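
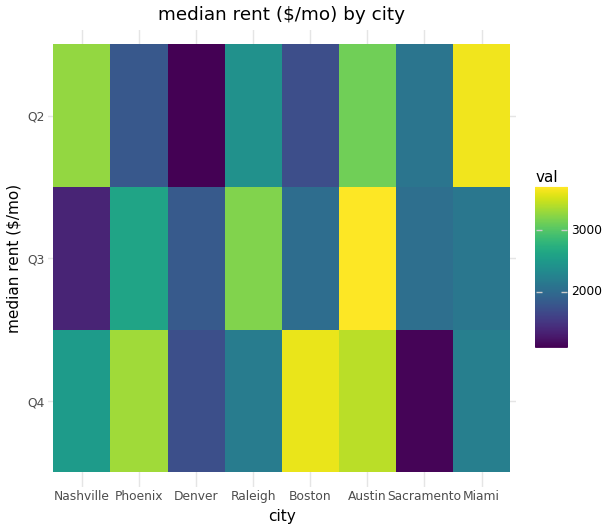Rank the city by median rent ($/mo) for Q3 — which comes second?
Raleigh

Top 3 for Q3: Austin ≈ 3500, Raleigh ≈ 3000, Phoenix ≈ 2500.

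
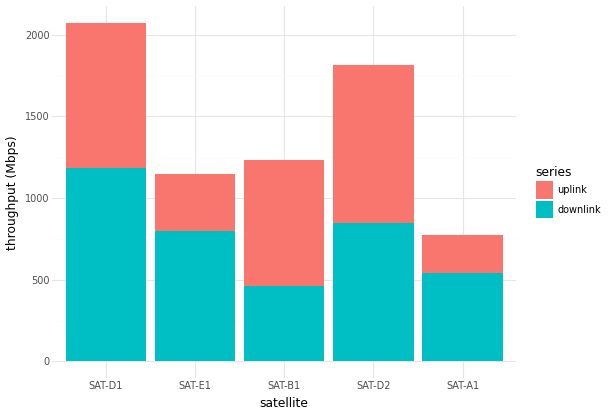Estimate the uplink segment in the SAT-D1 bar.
uplink top ≈ 2000, bottom ≈ 1200; segment ≈ 800.

≈ 800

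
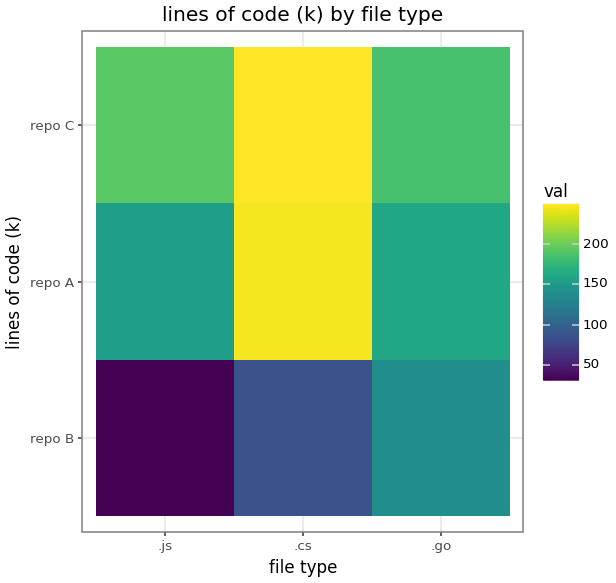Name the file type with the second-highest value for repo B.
Top 3 for repo B: .go ≈ 140, .cs ≈ 80, .js ≈ 40.

.cs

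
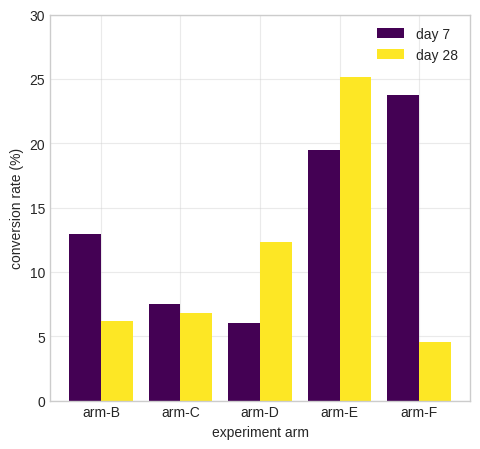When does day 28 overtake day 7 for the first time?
arm-D

arm-C: day 28 ≈ 5 vs day 7 ≈ 5 (not yet); arm-D: day 28 ≈ 10 vs day 7 ≈ 5 (first crossover).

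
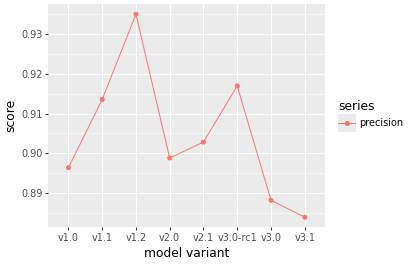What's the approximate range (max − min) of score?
Max v1.2 ≈ 0.93, min v3.1 ≈ 0.88; range ≈ 0.05.

≈ 0.05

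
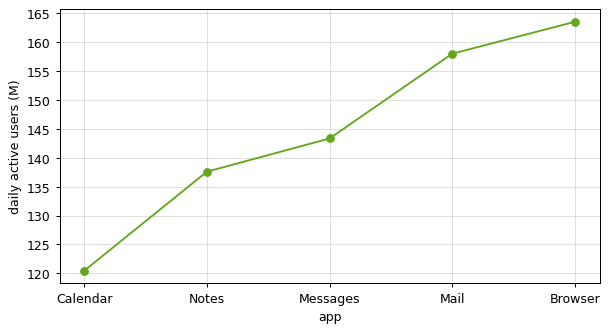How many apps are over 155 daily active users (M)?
Above 155: Mail, Browser.

2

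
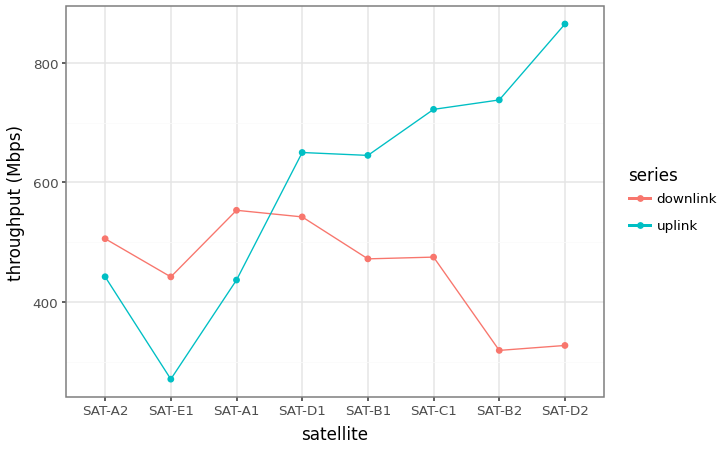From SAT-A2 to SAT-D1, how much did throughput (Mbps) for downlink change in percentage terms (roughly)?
≈ +10%

SAT-A2 ≈ 500, SAT-D1 ≈ 550; (550 − 500) / 500 ≈ +10%.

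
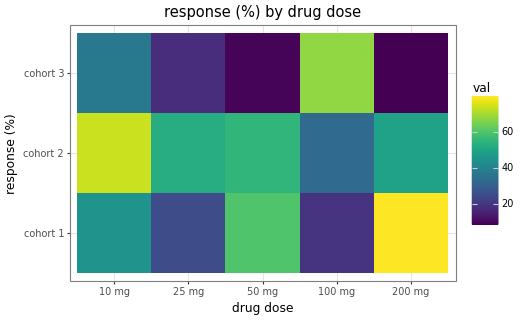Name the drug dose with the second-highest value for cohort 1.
Top 3 for cohort 1: 200 mg ≈ 80, 50 mg ≈ 60, 10 mg ≈ 50.

50 mg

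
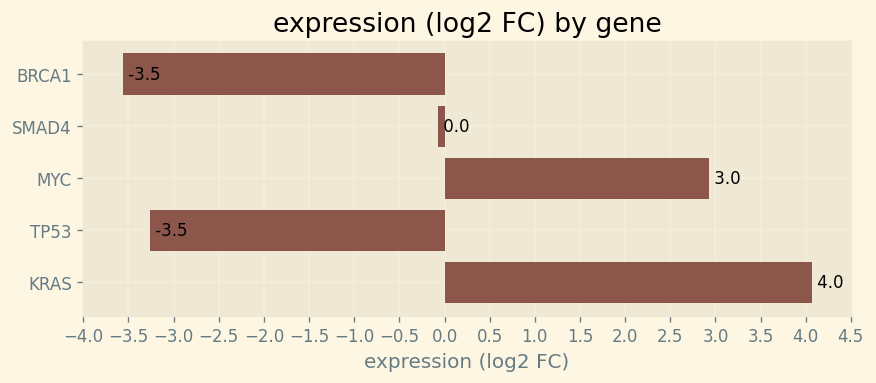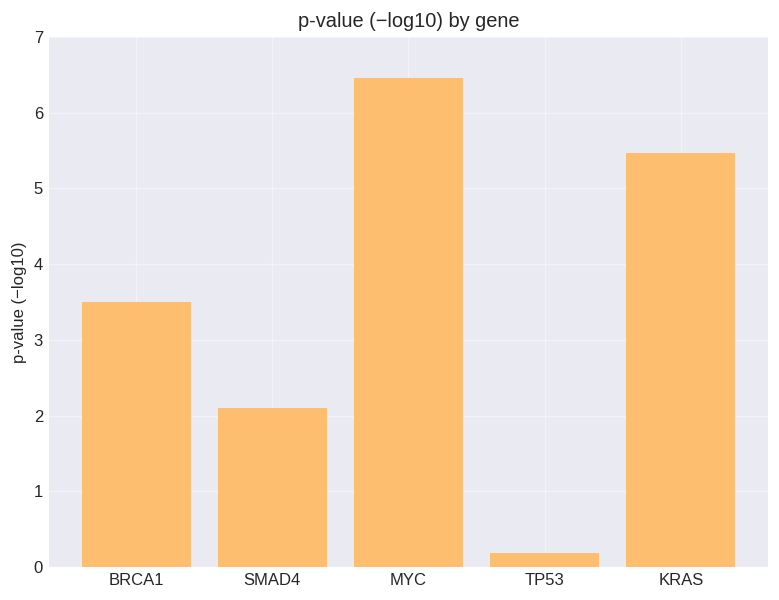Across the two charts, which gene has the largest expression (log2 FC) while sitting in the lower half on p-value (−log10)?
Chart 2 median p-value (−log10) ≈ 4; below-median genes: SMAD4, TP53. Among those, SMAD4 has the highest expression (log2 FC) (≈ 0).

SMAD4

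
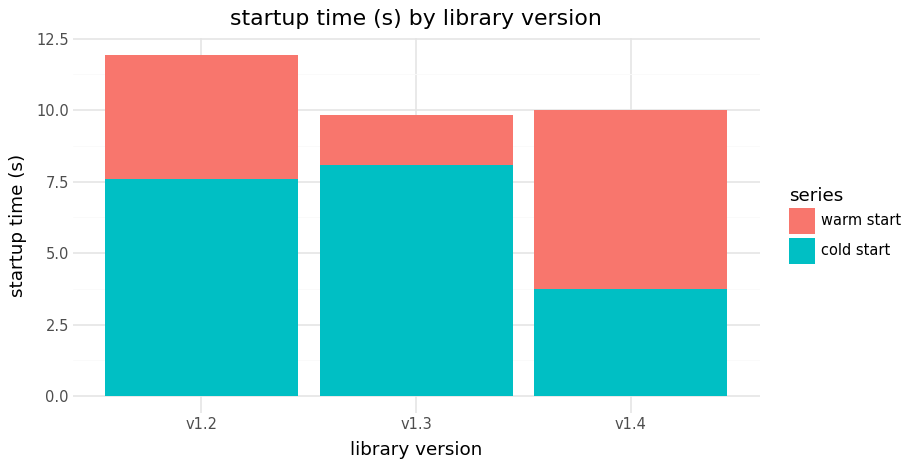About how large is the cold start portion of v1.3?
≈ 8

cold start top ≈ 8, bottom ≈ 0; segment ≈ 8.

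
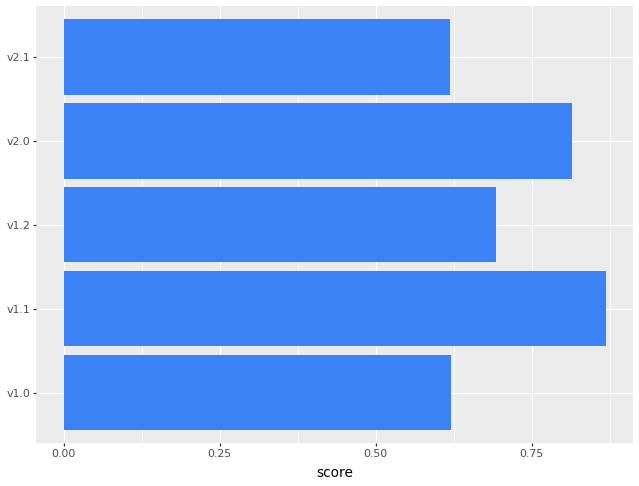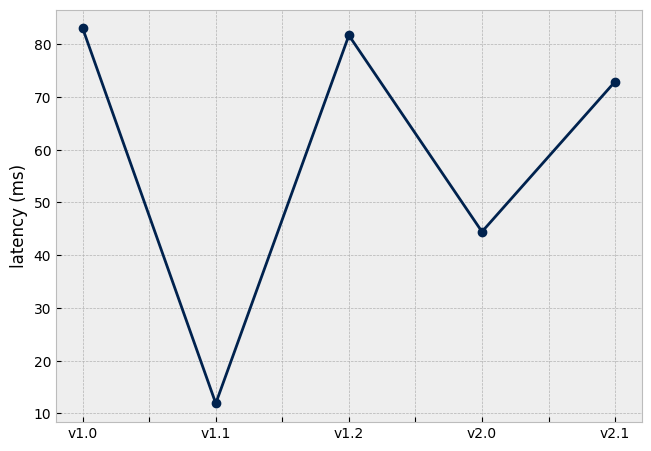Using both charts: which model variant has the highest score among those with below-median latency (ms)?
v1.1

Chart 2 median latency (ms) ≈ 70; below-median model variants: v1.1, v2.0. Among those, v1.1 has the highest score (≈ 0.9).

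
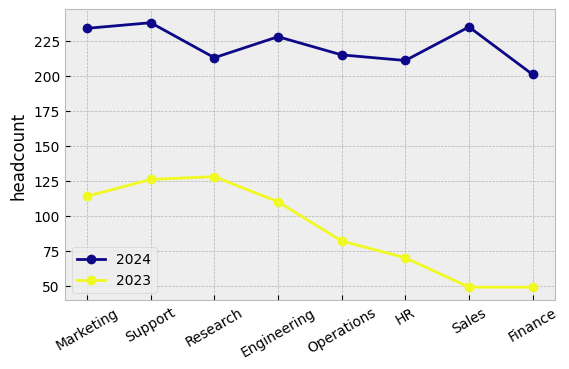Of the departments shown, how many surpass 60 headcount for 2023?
6

Above 60: Marketing, Support, Research, Engineering, Operations, HR.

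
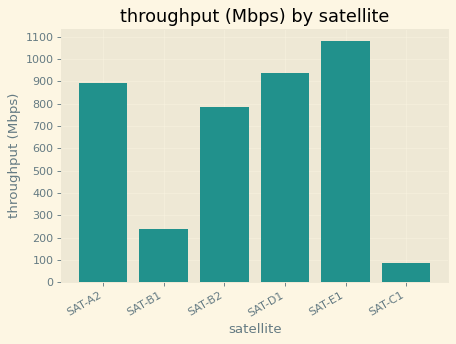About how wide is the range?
Max SAT-E1 ≈ 1100, min SAT-C1 ≈ 100; range ≈ 1000.

≈ 1000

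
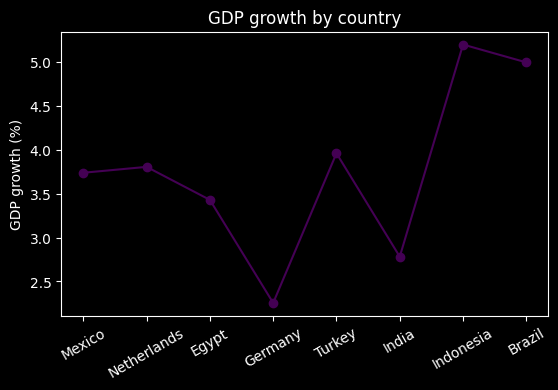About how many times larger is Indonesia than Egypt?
≈ 1.43×

Indonesia ≈ 5.0, Egypt ≈ 3.5; 5.0/3.5 ≈ 1.43.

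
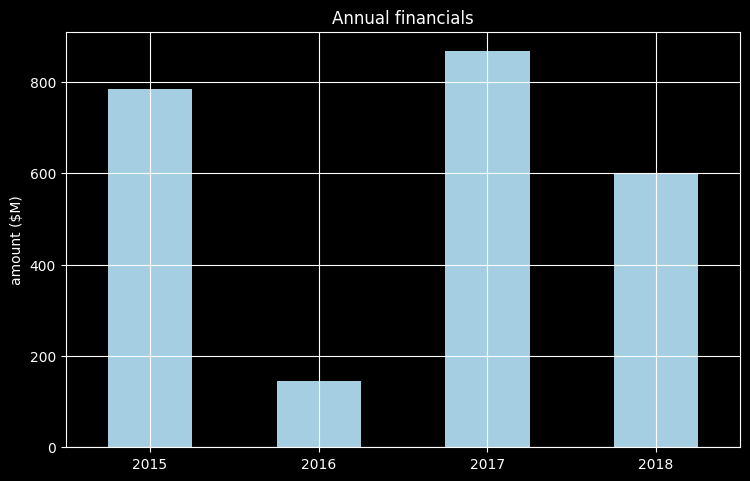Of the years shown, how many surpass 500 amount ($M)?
3

Above 500: 2015, 2017, 2018.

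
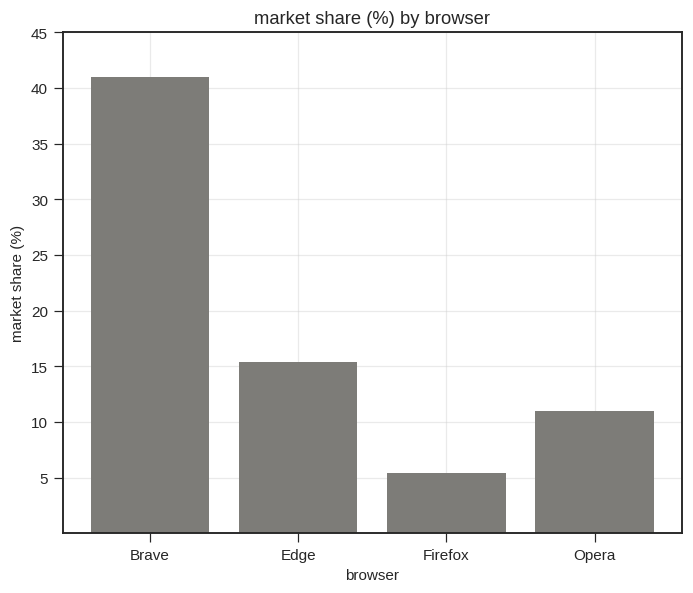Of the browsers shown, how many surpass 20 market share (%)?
1

Above 20: Brave.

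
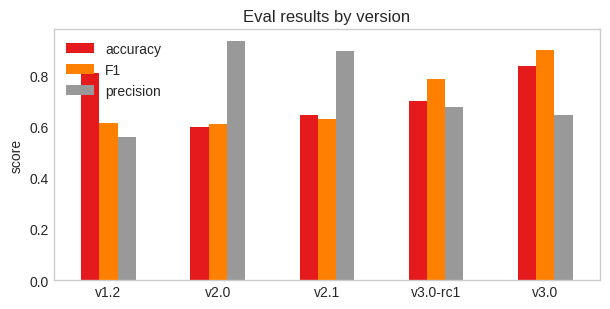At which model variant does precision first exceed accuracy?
v1.2: precision ≈ 0.6 vs accuracy ≈ 0.8 (not yet); v2.0: precision ≈ 0.9 vs accuracy ≈ 0.6 (first crossover).

v2.0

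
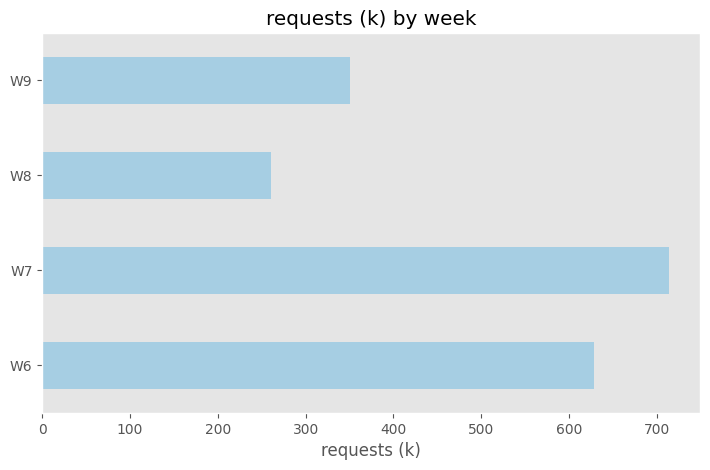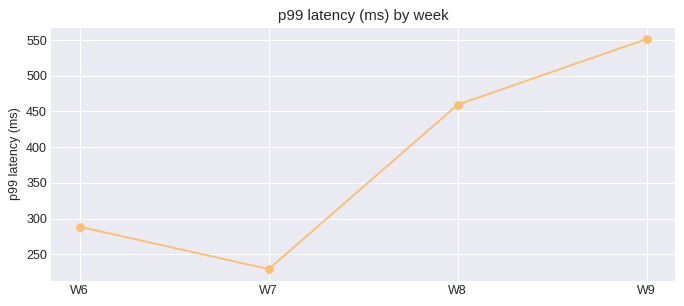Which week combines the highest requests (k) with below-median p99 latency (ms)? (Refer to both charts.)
W7

Chart 2 median p99 latency (ms) ≈ 400; below-median weeks: W6, W7. Among those, W7 has the highest requests (k) (≈ 700).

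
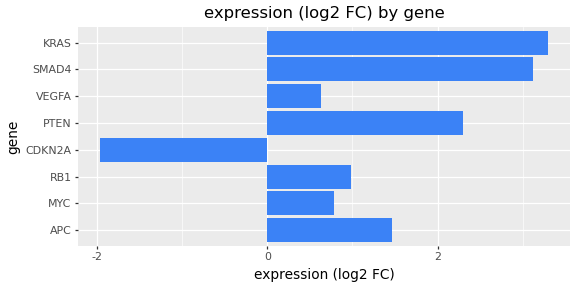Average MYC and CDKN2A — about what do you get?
(1.0 + -2.0) / 2 ≈ -0.5.

≈ -0.5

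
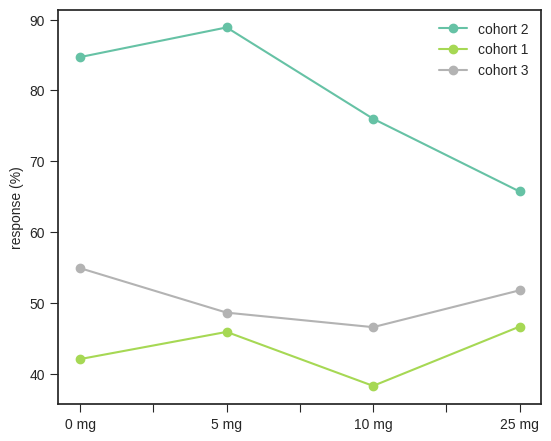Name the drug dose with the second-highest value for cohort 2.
0 mg

Top 3 for cohort 2: 5 mg ≈ 90, 0 mg ≈ 85, 10 mg ≈ 75.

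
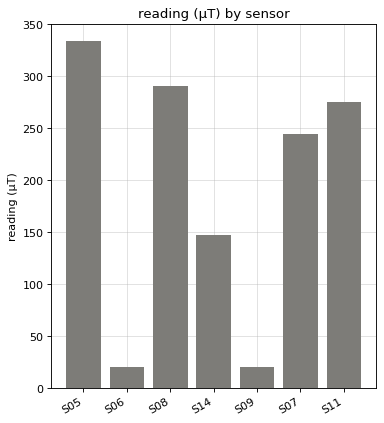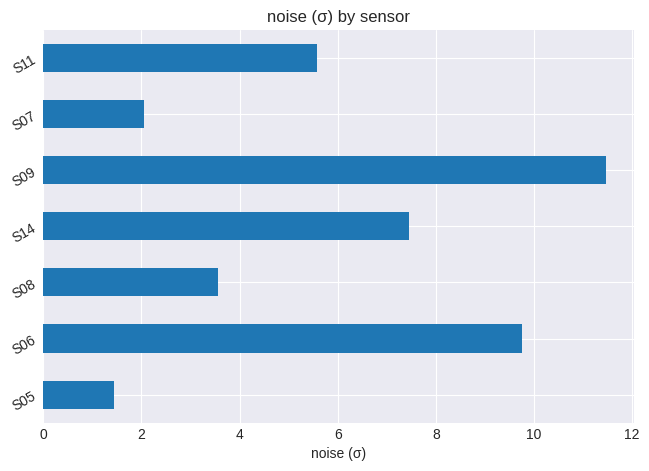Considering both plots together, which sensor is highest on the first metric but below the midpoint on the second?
Chart 2 median noise (σ) ≈ 6; below-median sensors: S05, S08, S07. Among those, S05 has the highest reading (µT) (≈ 350).

S05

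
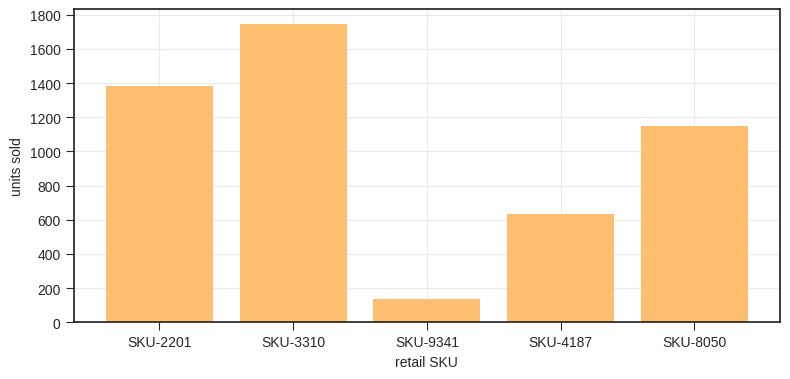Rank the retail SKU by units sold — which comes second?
SKU-2201

Top 3: SKU-3310 ≈ 1800, SKU-2201 ≈ 1400, SKU-8050 ≈ 1200.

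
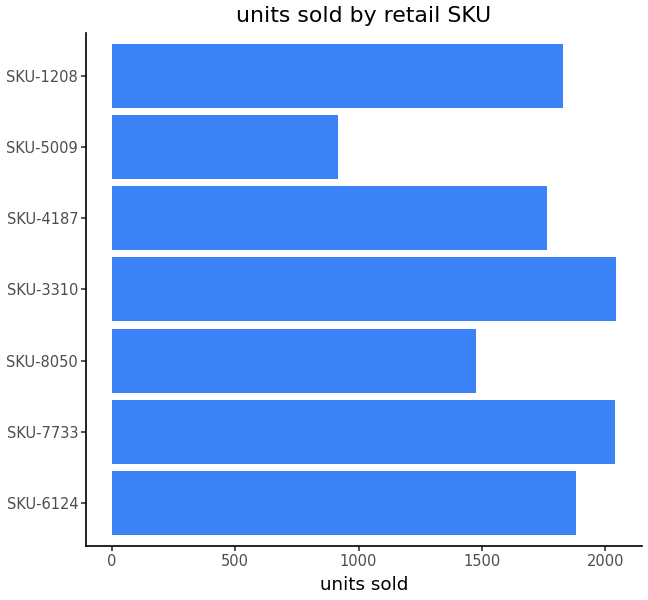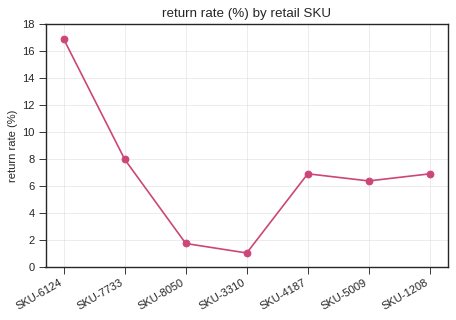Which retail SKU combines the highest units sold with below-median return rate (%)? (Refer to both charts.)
Chart 2 median return rate (%) ≈ 6; below-median retail SKUs: SKU-8050, SKU-3310, SKU-5009. Among those, SKU-3310 has the highest units sold (≈ 2000).

SKU-3310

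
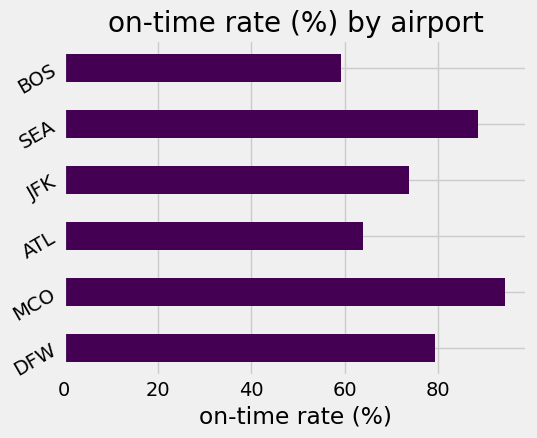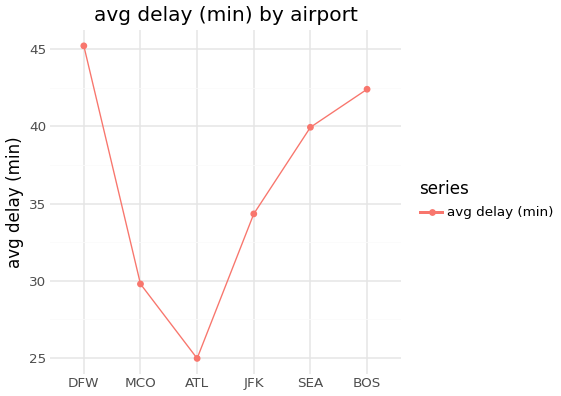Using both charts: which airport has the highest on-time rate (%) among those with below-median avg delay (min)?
Chart 2 median avg delay (min) ≈ 35; below-median airports: MCO, ATL, JFK. Among those, MCO has the highest on-time rate (%) (≈ 90).

MCO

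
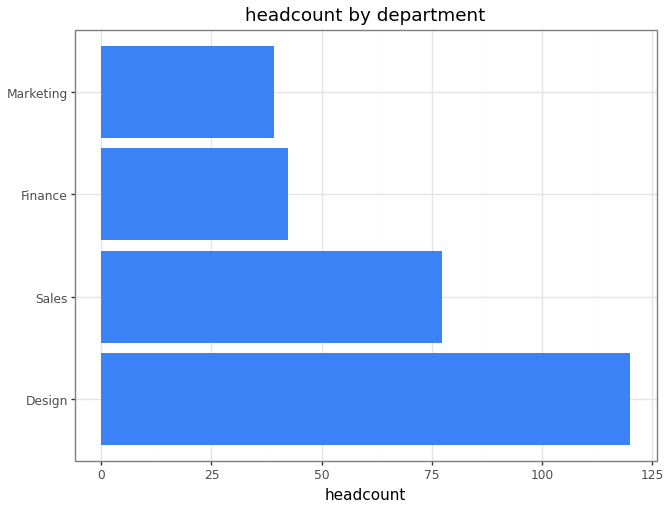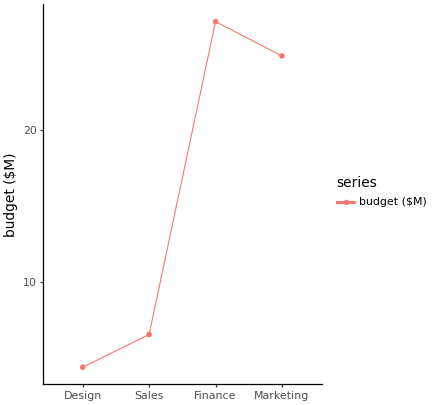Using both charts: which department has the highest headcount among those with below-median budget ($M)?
Design

Chart 2 median budget ($M) ≈ 15; below-median departments: Design, Sales. Among those, Design has the highest headcount (≈ 120).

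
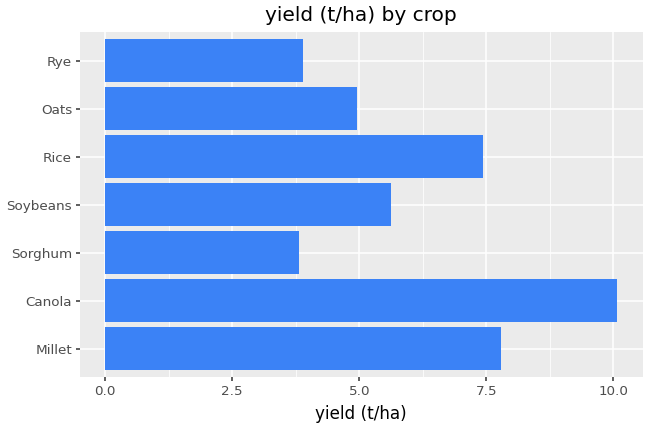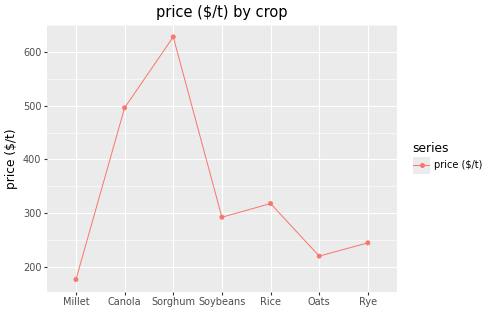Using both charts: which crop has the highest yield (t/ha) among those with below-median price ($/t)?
Chart 2 median price ($/t) ≈ 300; below-median crops: Millet, Oats, Rye. Among those, Millet has the highest yield (t/ha) (≈ 8).

Millet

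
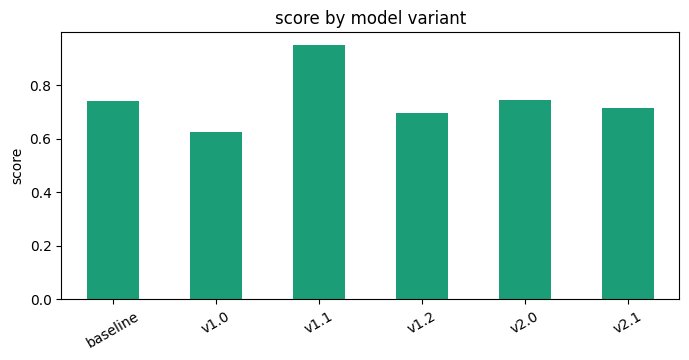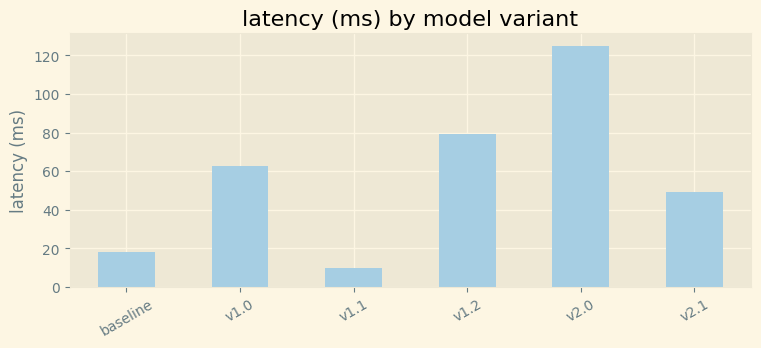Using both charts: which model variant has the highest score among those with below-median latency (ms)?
v1.1

Chart 2 median latency (ms) ≈ 60; below-median model variants: baseline, v1.1, v2.1. Among those, v1.1 has the highest score (≈ 1).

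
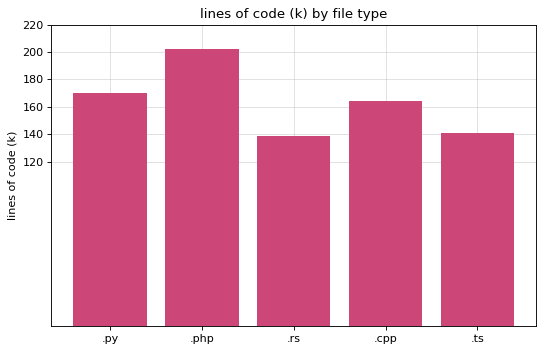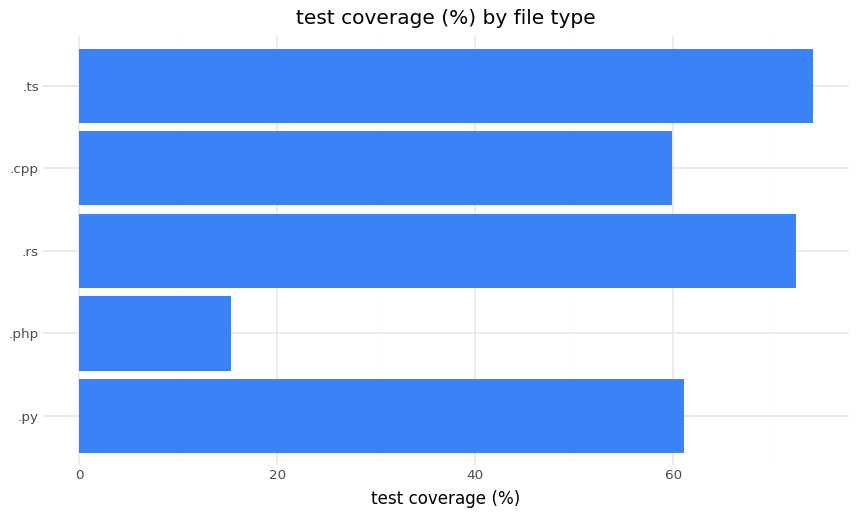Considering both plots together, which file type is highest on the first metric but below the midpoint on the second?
Chart 2 median test coverage (%) ≈ 60; below-median file types: .php, .cpp. Among those, .php has the highest lines of code (k) (≈ 200).

.php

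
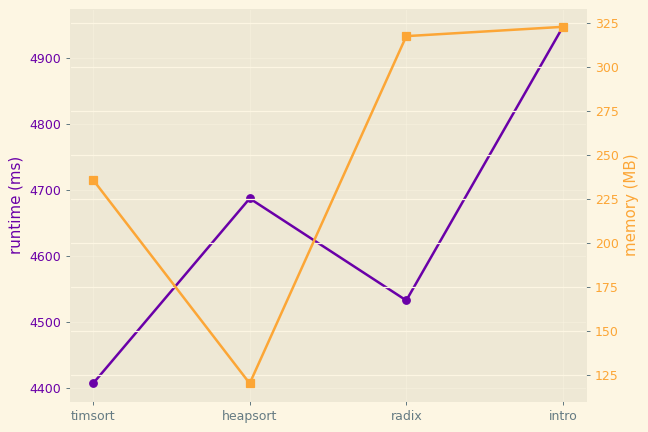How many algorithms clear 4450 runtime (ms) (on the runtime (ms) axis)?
3

Above 4450: heapsort, radix, intro.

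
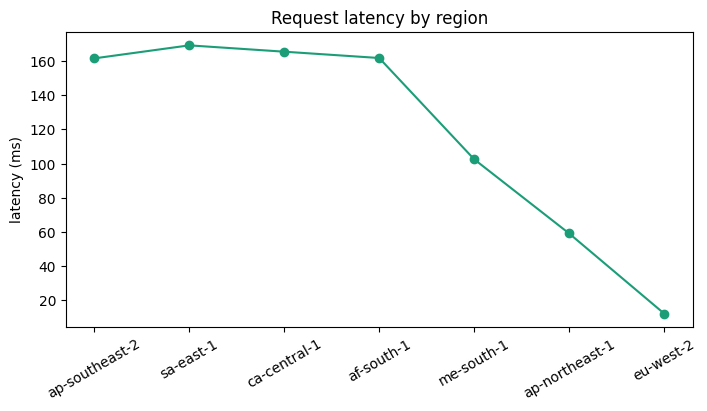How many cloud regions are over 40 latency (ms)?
Above 40: ap-southeast-2, sa-east-1, ca-central-1, af-south-1, me-south-1, ap-northeast-1.

6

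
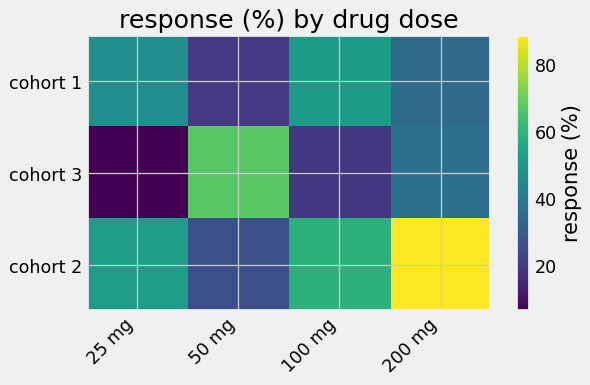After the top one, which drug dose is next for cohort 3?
200 mg

Top 3 for cohort 3: 50 mg ≈ 70, 200 mg ≈ 40, 100 mg ≈ 20.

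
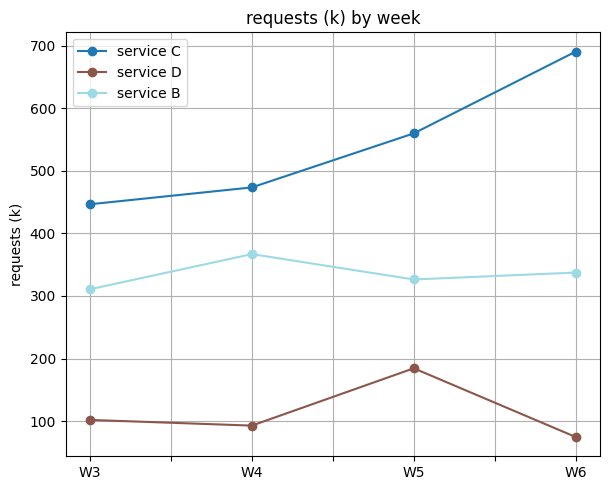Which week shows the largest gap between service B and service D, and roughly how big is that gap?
W4, ≈ 300 k

W4: service B ≈ 400, service D ≈ 100 → gap ≈ 300. Next-largest (W6) is only ≈ 200.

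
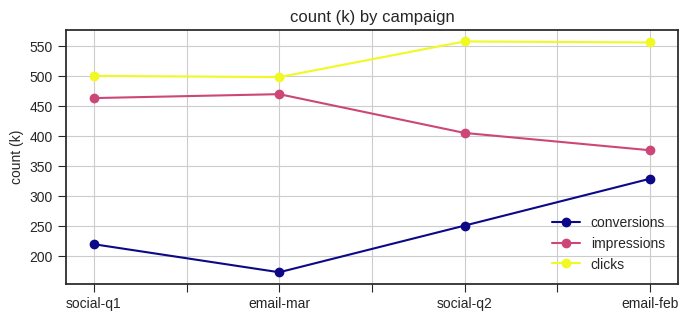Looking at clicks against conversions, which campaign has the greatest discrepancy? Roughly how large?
email-mar, ≈ 350 k

email-mar: clicks ≈ 500, conversions ≈ 150 → gap ≈ 350. Next-largest (social-q2) is only ≈ 300.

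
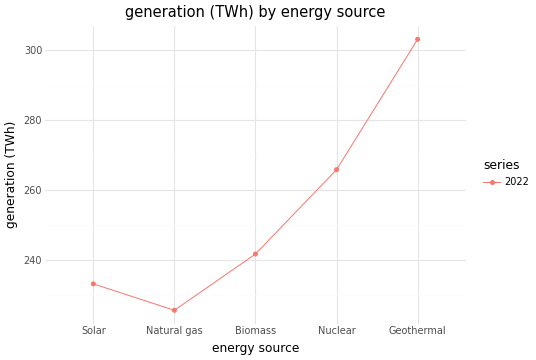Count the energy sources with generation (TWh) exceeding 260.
2

Above 260: Nuclear, Geothermal.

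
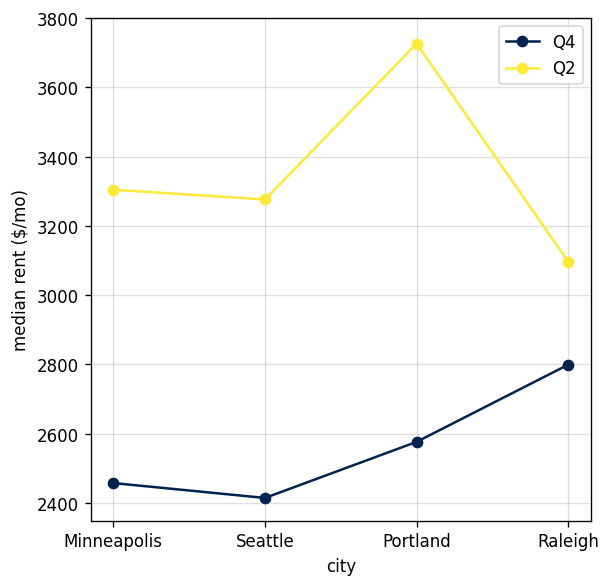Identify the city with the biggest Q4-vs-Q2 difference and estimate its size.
Portland: Q4 ≈ 2600, Q2 ≈ 3800 → gap ≈ 1200. Next-largest (Seattle) is only ≈ 800.

Portland, ≈ 1200 $/mo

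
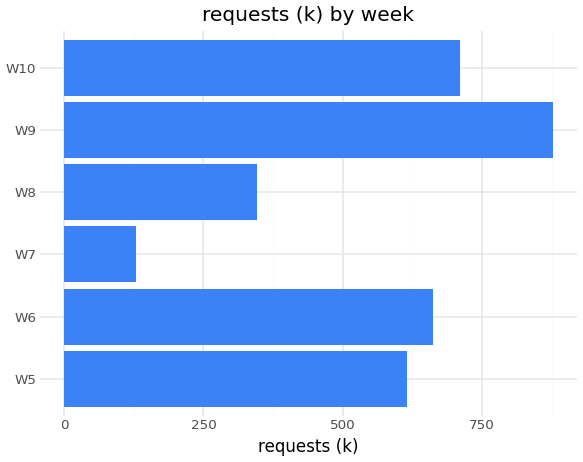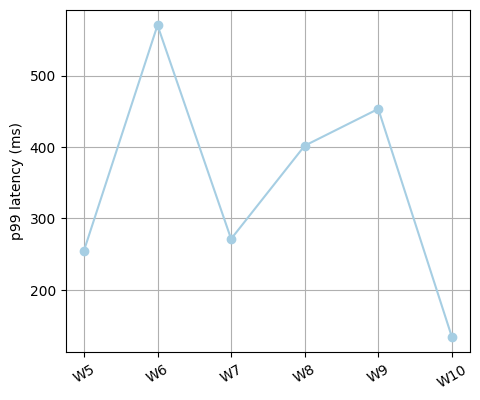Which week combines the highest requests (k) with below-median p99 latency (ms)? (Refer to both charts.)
W10

Chart 2 median p99 latency (ms) ≈ 300; below-median weeks: W5, W7, W10. Among those, W10 has the highest requests (k) (≈ 700).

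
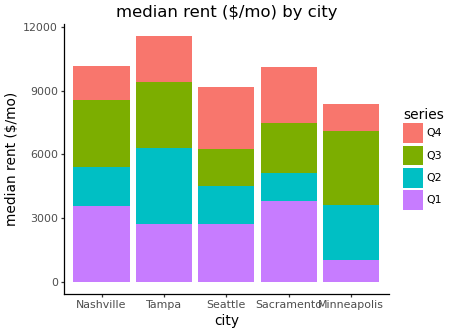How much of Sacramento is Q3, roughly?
≈ 2000

Q3 top ≈ 7000, bottom ≈ 5000; segment ≈ 2000.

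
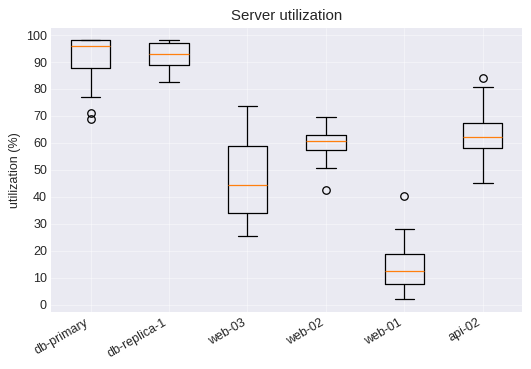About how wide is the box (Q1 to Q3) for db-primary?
≈ 10

Q3 ≈ 100, Q1 ≈ 90; IQR ≈ 10.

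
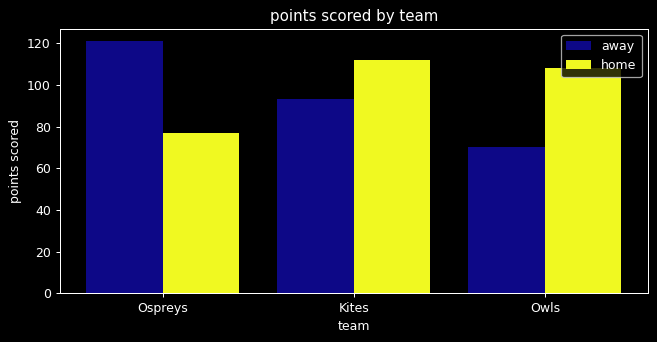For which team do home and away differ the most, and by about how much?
Ospreys, ≈ 40

Ospreys: home ≈ 80, away ≈ 120 → gap ≈ 40. Next-largest (Owls) is only ≈ 20.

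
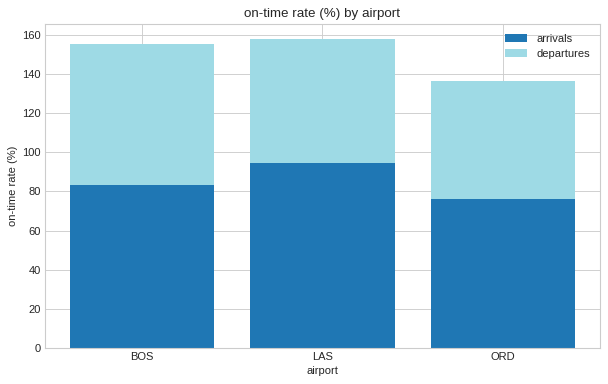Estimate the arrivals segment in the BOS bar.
arrivals top ≈ 80, bottom ≈ 0; segment ≈ 80.

≈ 80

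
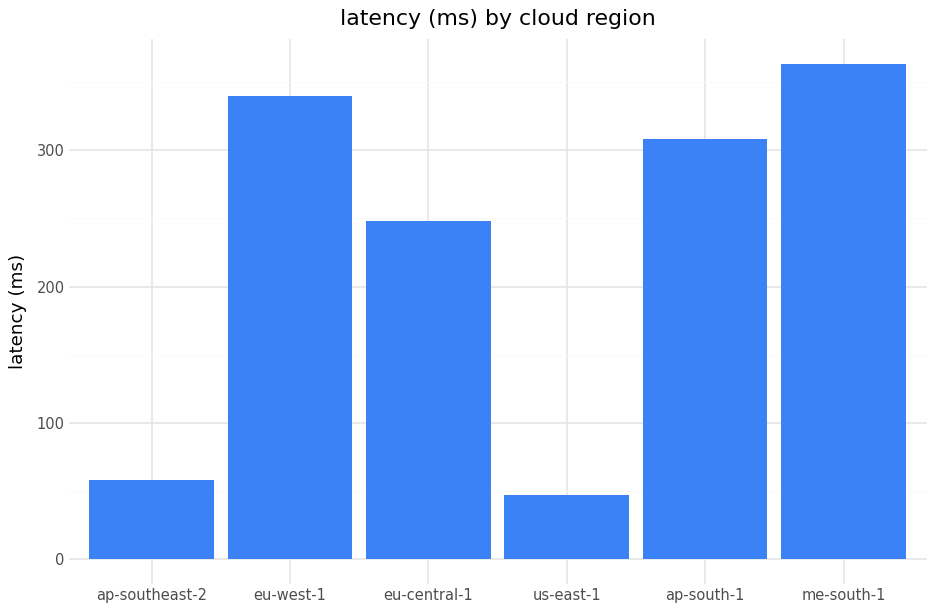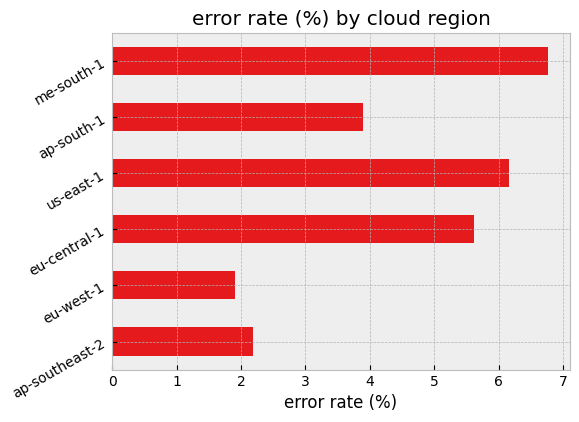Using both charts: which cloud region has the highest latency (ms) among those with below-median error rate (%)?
eu-west-1

Chart 2 median error rate (%) ≈ 5; below-median cloud regions: ap-southeast-2, eu-west-1, ap-south-1. Among those, eu-west-1 has the highest latency (ms) (≈ 350).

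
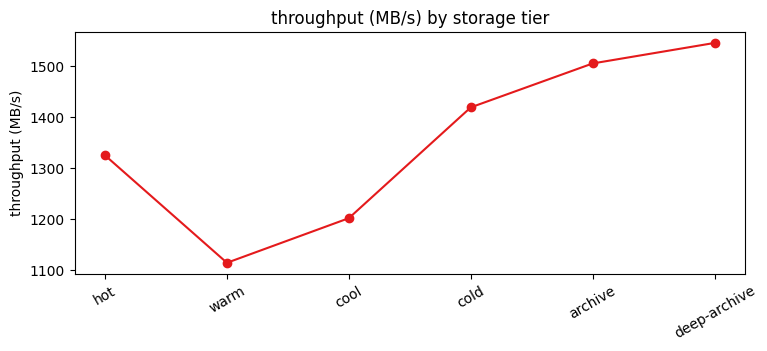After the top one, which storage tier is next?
Top 3: deep-archive ≈ 1550, archive ≈ 1500, cold ≈ 1400.

archive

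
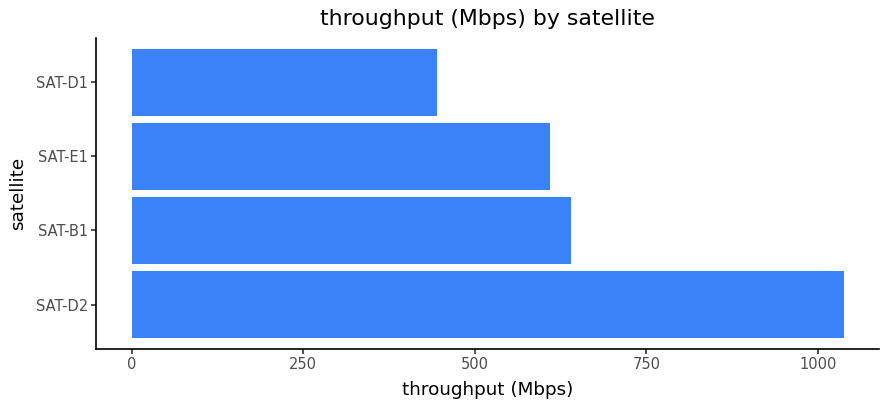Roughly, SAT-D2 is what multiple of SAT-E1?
SAT-D2 ≈ 1000, SAT-E1 ≈ 600; 1000/600 ≈ 1.67.

≈ 1.67×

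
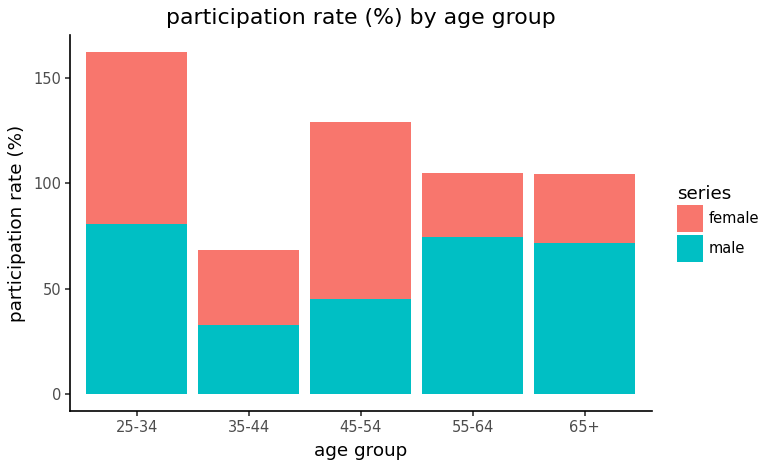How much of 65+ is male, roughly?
male top ≈ 80, bottom ≈ 0; segment ≈ 80.

≈ 80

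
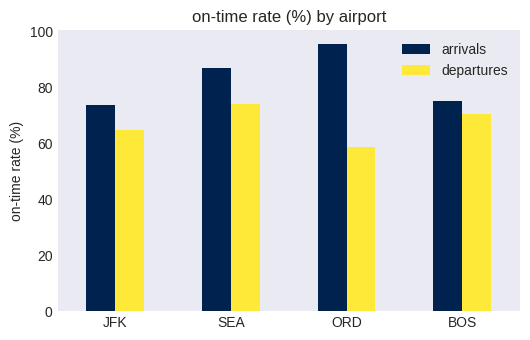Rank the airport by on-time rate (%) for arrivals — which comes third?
Top 4 for arrivals: ORD ≈ 100, SEA ≈ 90, BOS ≈ 80, JFK ≈ 70.

BOS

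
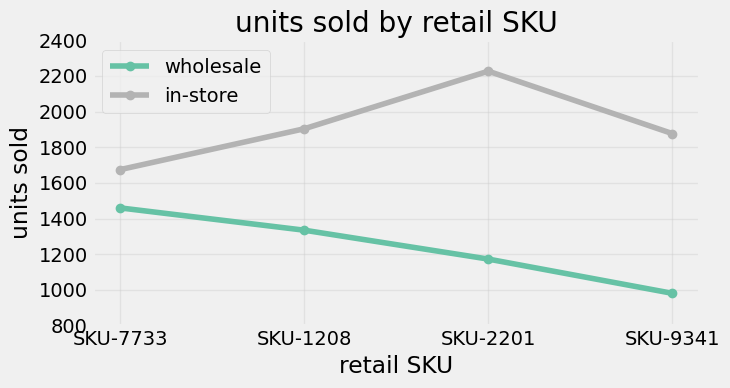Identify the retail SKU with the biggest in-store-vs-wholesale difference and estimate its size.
SKU-2201: in-store ≈ 2200, wholesale ≈ 1200 → gap ≈ 1000. Next-largest (SKU-9341) is only ≈ 800.

SKU-2201, ≈ 1000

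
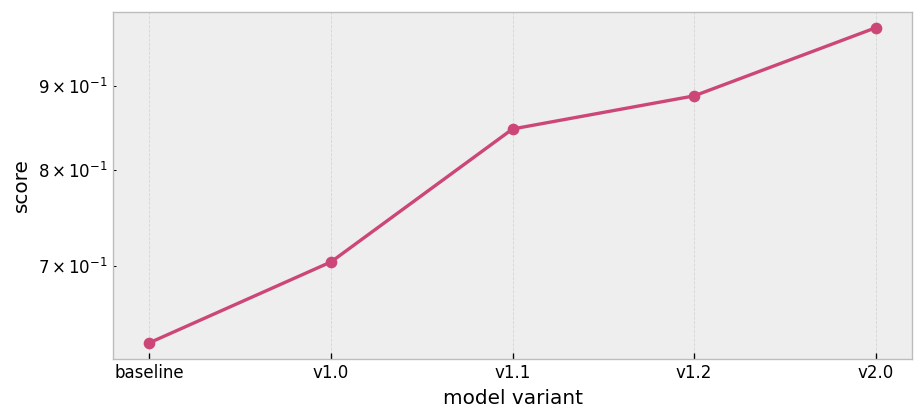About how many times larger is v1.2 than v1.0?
≈ 1.29×

v1.2 ≈ 0.90, v1.0 ≈ 0.70; 0.90/0.70 ≈ 1.29.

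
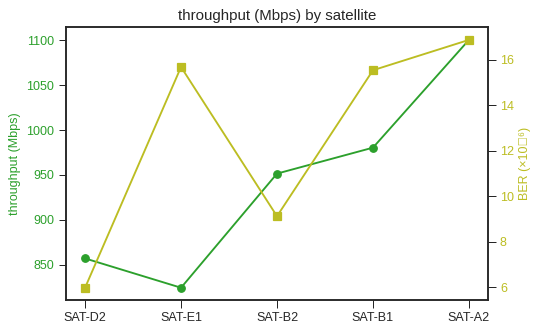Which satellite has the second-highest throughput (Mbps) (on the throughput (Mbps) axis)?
SAT-B1

Top 3 (on the throughput (Mbps) axis): SAT-A2 ≈ 1100, SAT-B1 ≈ 975, SAT-B2 ≈ 950.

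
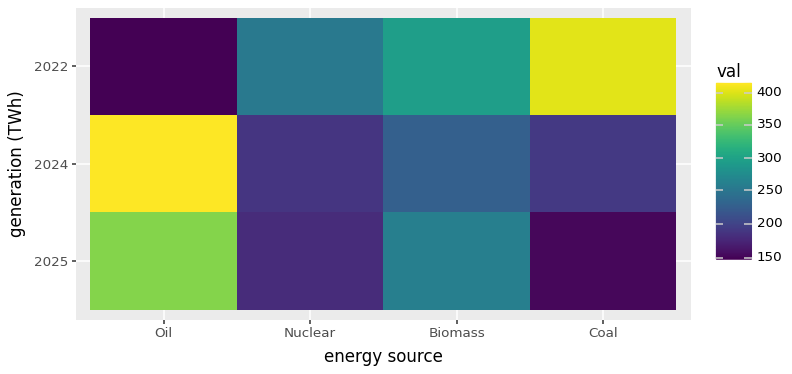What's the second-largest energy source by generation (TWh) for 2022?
Biomass

Top 3 for 2022: Coal ≈ 400, Biomass ≈ 300, Nuclear ≈ 250.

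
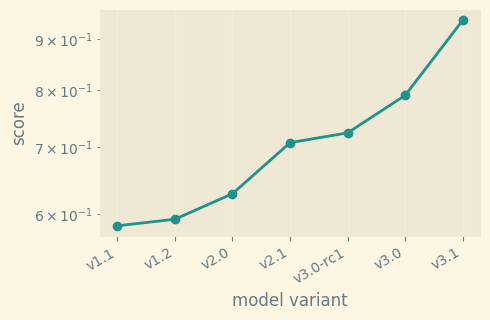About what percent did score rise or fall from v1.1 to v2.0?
v1.1 ≈ 0.60, v2.0 ≈ 0.65; (0.65 − 0.60) / 0.60 ≈ +8.3%.

≈ +8.3%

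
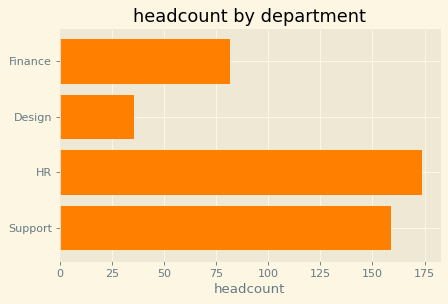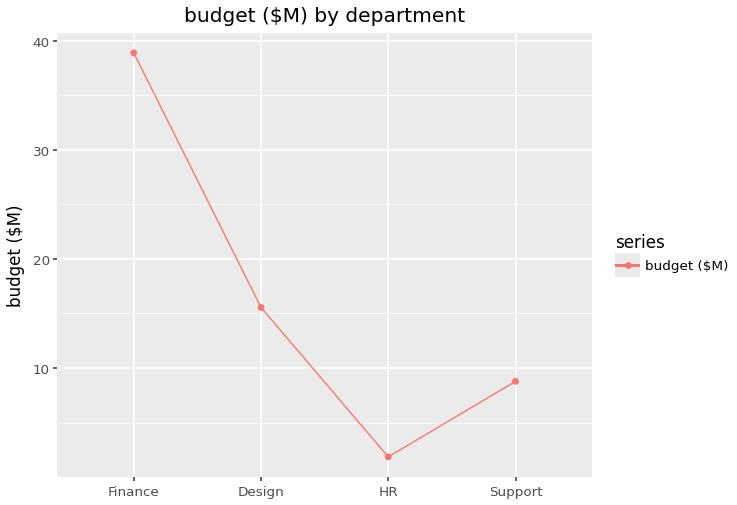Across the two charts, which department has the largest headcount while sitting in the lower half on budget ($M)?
HR

Chart 2 median budget ($M) ≈ 10; below-median departments: HR, Support. Among those, HR has the highest headcount (≈ 180).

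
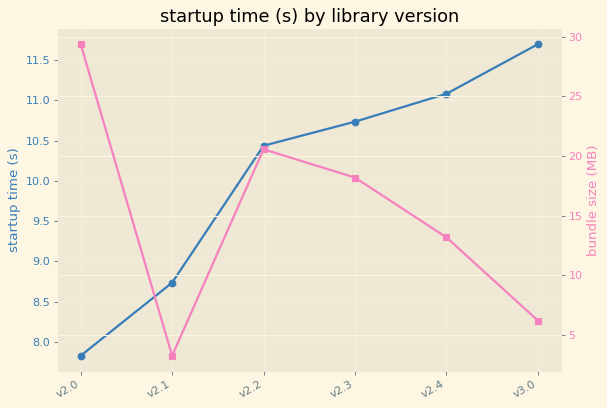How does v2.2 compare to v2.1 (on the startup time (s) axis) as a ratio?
v2.2 ≈ 10.5, v2.1 ≈ 8.5; 10.5/8.5 ≈ 1.24.

≈ 1.24×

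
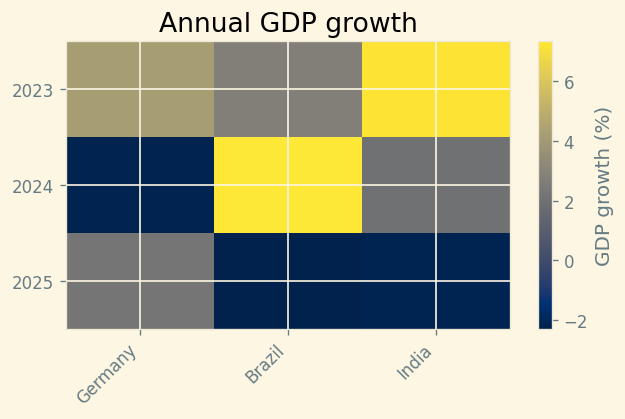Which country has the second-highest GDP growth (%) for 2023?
Top 3 for 2023: India ≈ 7, Germany ≈ 4, Brazil ≈ 3.

Germany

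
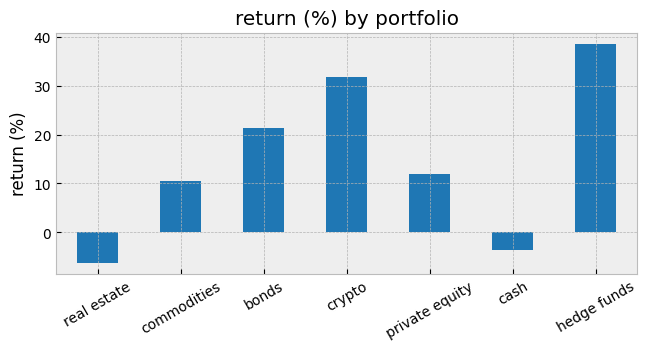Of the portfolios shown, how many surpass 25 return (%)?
Above 25: crypto, hedge funds.

2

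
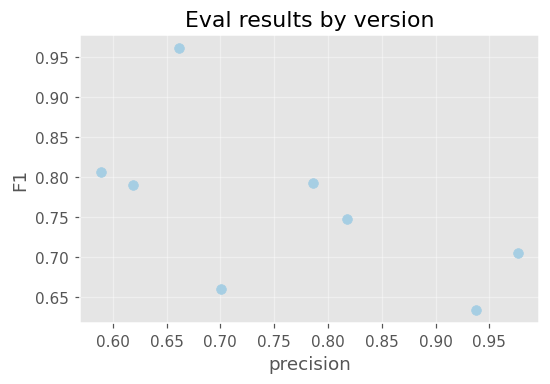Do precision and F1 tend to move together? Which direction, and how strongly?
negative, moderate

Points are negatively correlated; moderate (|r| ≈ 0.6).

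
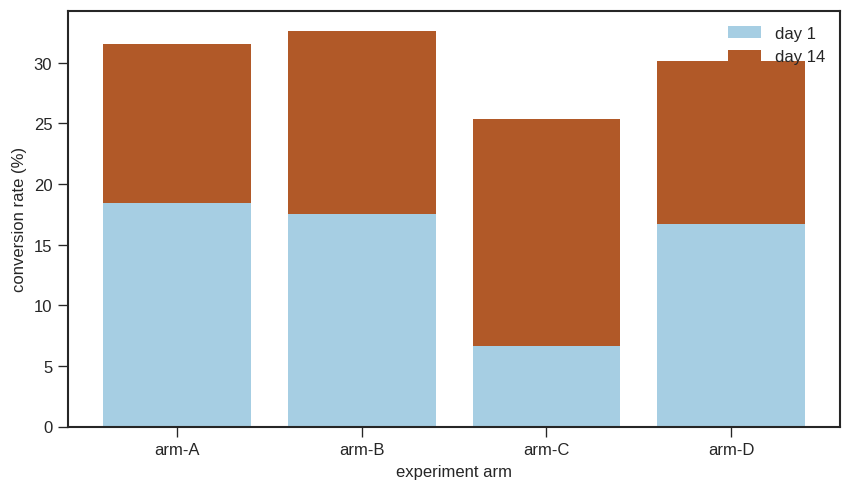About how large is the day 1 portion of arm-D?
≈ 15

day 1 top ≈ 15, bottom ≈ 0; segment ≈ 15.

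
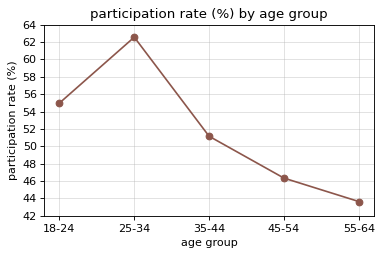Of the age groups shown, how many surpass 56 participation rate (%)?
Above 56: 25-34.

1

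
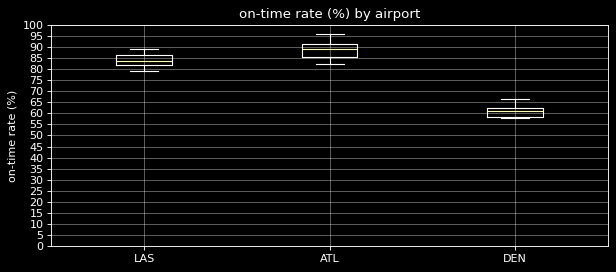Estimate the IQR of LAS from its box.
≈ 5

Q3 ≈ 85, Q1 ≈ 80; IQR ≈ 5.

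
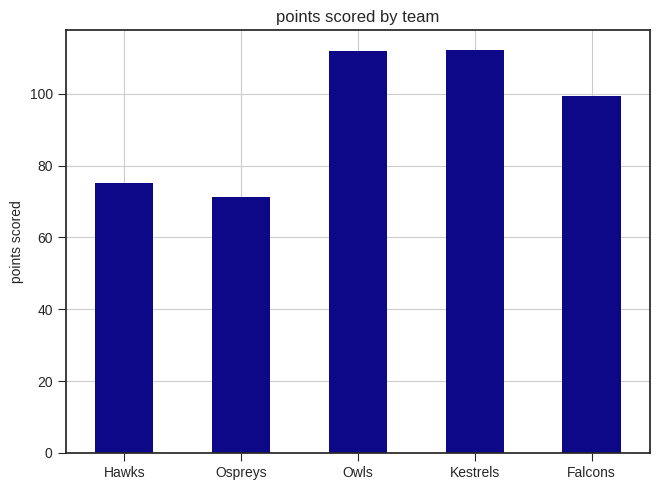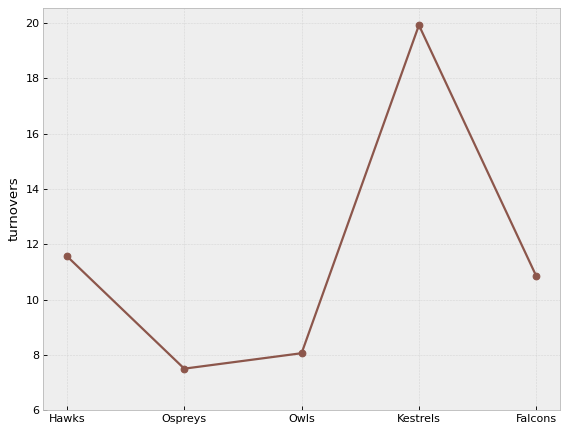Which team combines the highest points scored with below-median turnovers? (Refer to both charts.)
Owls

Chart 2 median turnovers ≈ 10; below-median teams: Ospreys, Owls. Among those, Owls has the highest points scored (≈ 120).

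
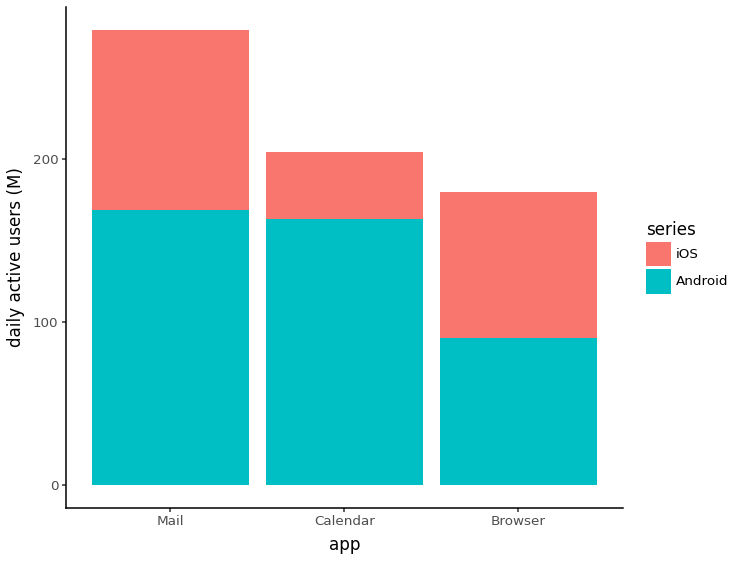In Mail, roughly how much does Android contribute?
Android top ≈ 175, bottom ≈ 0; segment ≈ 175.

≈ 175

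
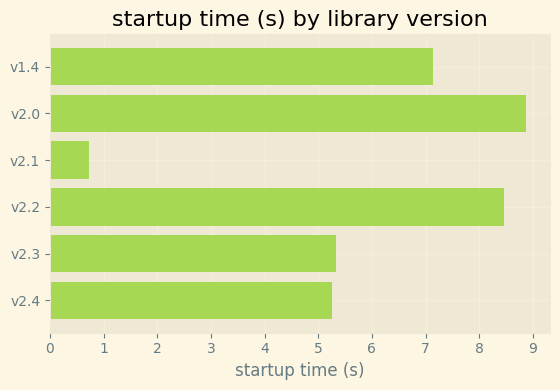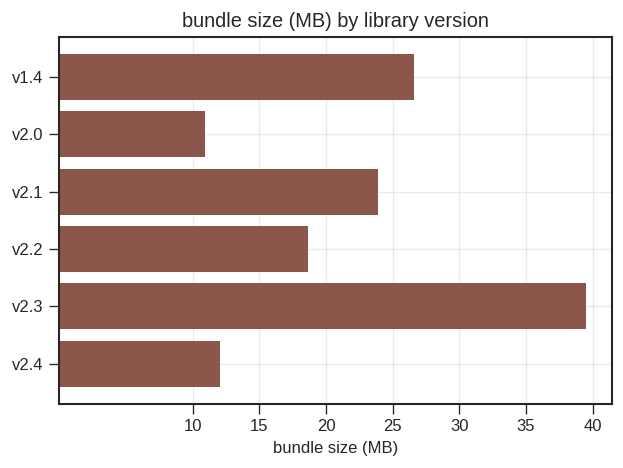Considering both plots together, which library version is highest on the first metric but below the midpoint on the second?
Chart 2 median bundle size (MB) ≈ 20; below-median library versions: v2.0, v2.2, v2.4. Among those, v2.0 has the highest startup time (s) (≈ 9).

v2.0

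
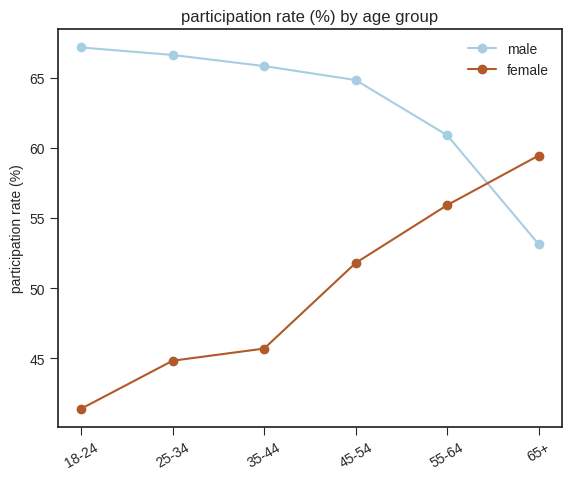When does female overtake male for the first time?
65+

55-64: female ≈ 55 vs male ≈ 60 (not yet); 65+: female ≈ 60 vs male ≈ 55 (first crossover).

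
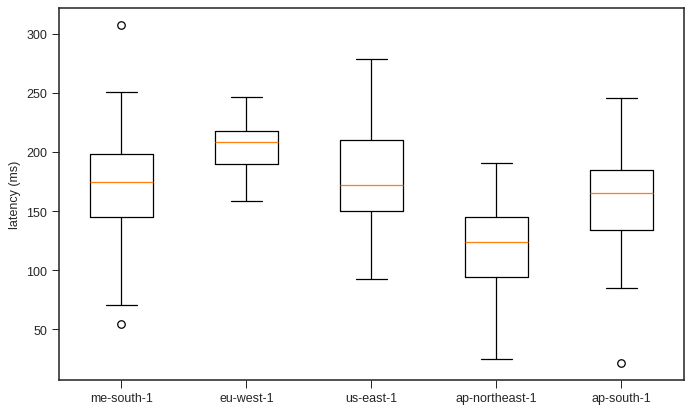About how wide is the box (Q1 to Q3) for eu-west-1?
≈ 30

Q3 ≈ 220, Q1 ≈ 190; IQR ≈ 30.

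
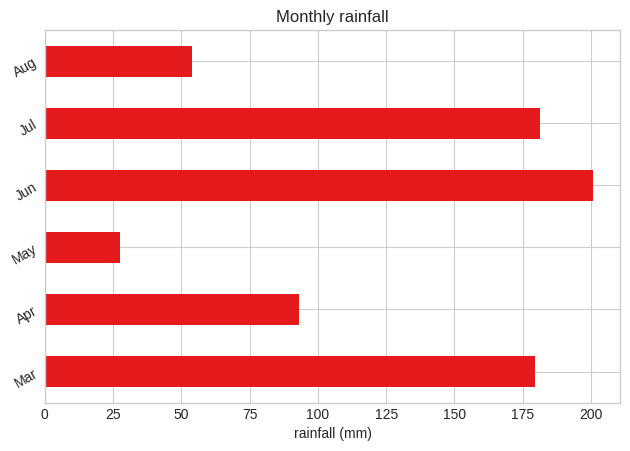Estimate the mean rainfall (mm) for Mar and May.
(180 + 20) / 2 ≈ 100.

≈ 100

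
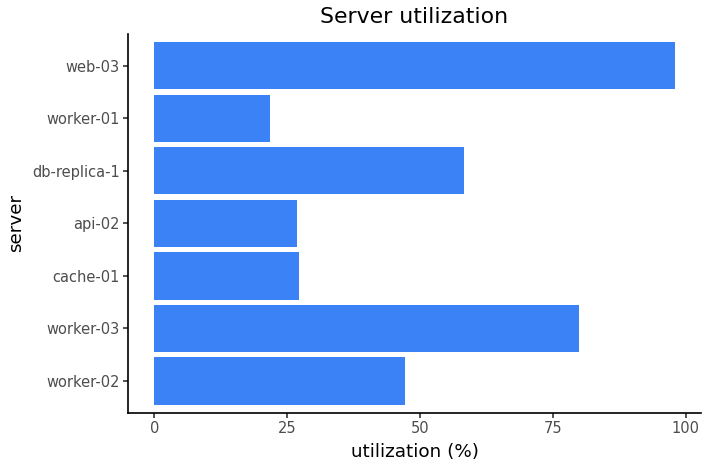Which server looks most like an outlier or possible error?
web-03 ≈ 100; the rest sit between ≈ 20 and ≈ 80.

web-03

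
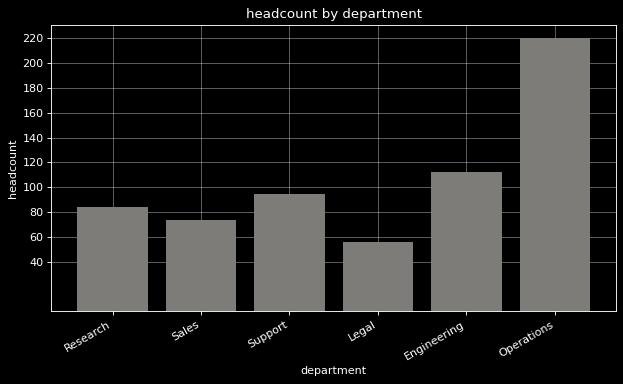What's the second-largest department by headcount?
Engineering

Top 3: Operations ≈ 220, Engineering ≈ 120, Support ≈ 100.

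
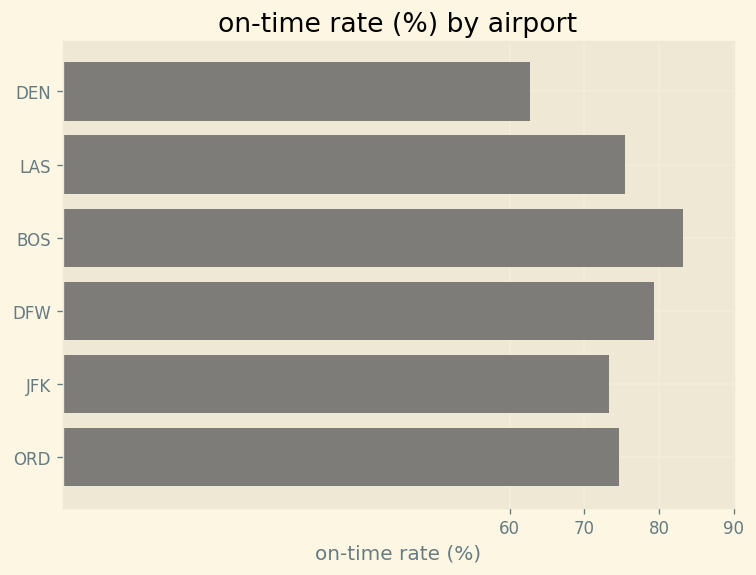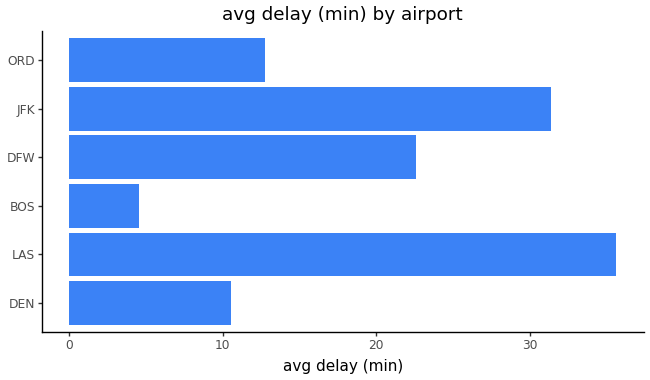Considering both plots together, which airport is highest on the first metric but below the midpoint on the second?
BOS

Chart 2 median avg delay (min) ≈ 20; below-median airports: DEN, BOS, ORD. Among those, BOS has the highest on-time rate (%) (≈ 80).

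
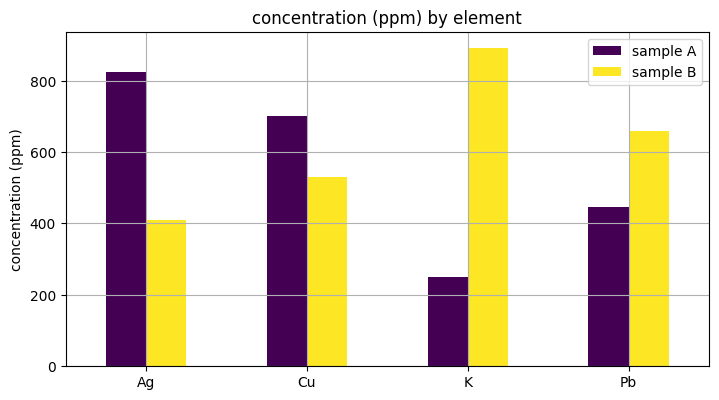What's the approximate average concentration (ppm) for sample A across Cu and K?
(700 + 300) / 2 ≈ 500.

≈ 500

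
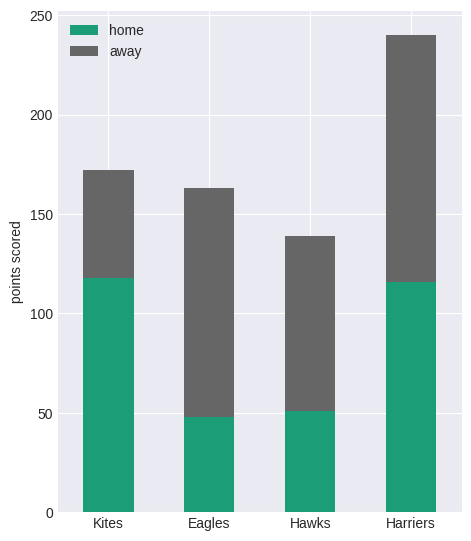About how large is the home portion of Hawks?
home top ≈ 60, bottom ≈ 0; segment ≈ 60.

≈ 60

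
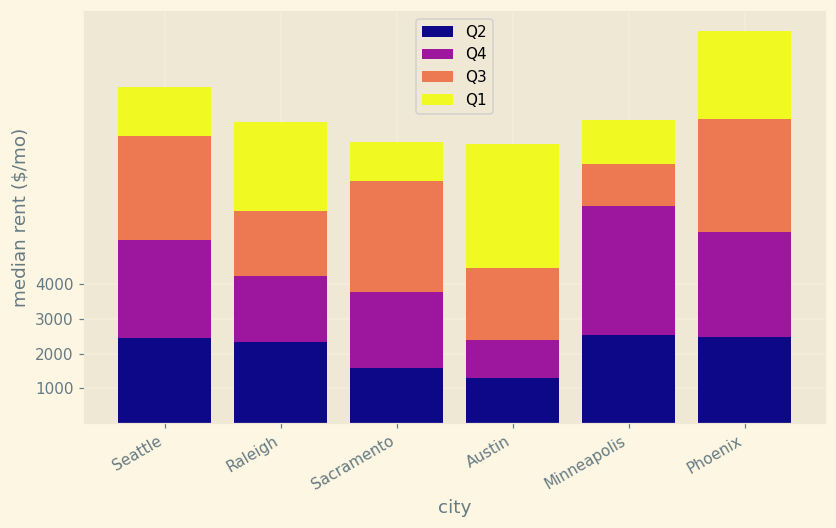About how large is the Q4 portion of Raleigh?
≈ 2000

Q4 top ≈ 4000, bottom ≈ 2000; segment ≈ 2000.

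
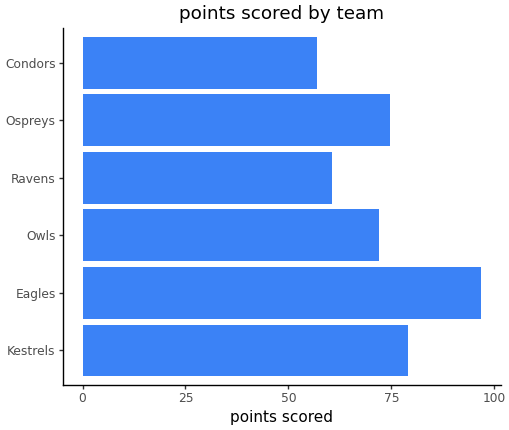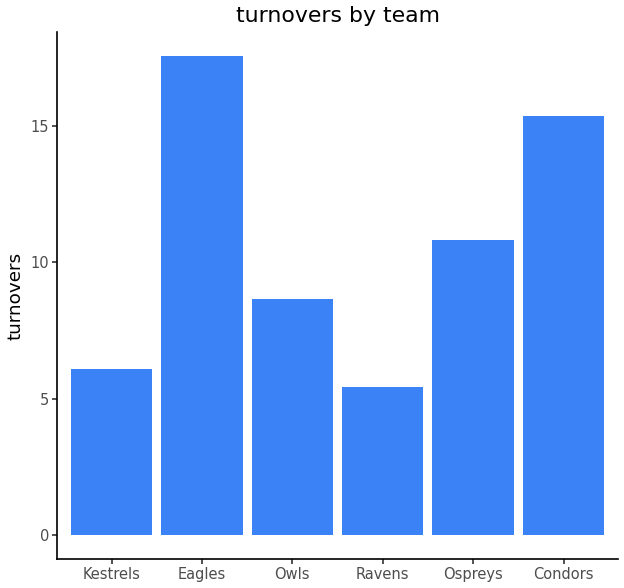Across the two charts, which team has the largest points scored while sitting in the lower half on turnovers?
Chart 2 median turnovers ≈ 10; below-median teams: Kestrels, Owls, Ravens. Among those, Kestrels has the highest points scored (≈ 80).

Kestrels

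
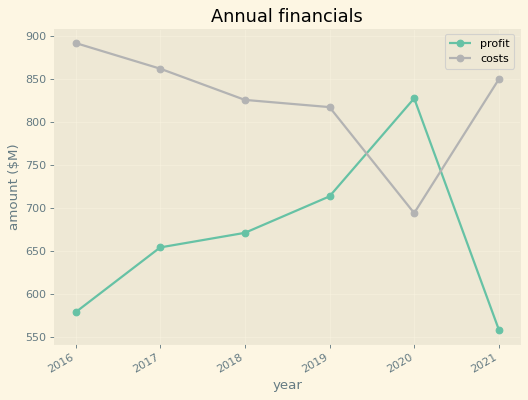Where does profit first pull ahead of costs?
2019: profit ≈ 700 vs costs ≈ 800 (not yet); 2020: profit ≈ 850 vs costs ≈ 700 (first crossover).

2020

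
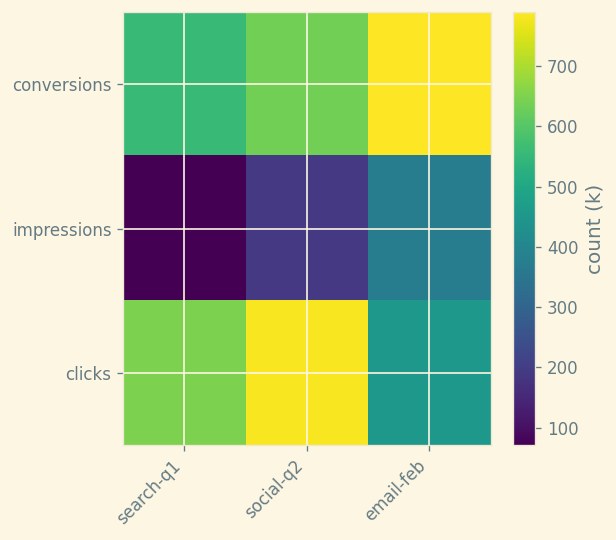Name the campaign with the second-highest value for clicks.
Top 3 for clicks: social-q2 ≈ 800, search-q1 ≈ 600, email-feb ≈ 500.

search-q1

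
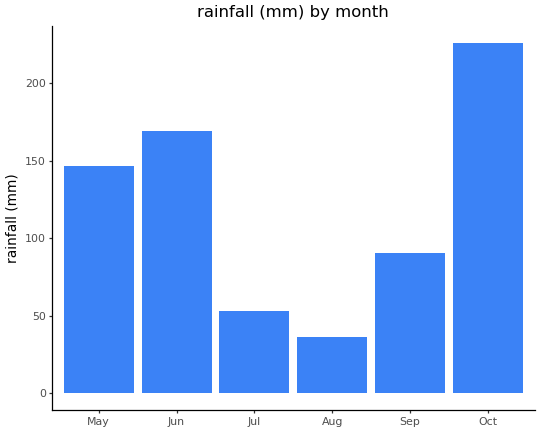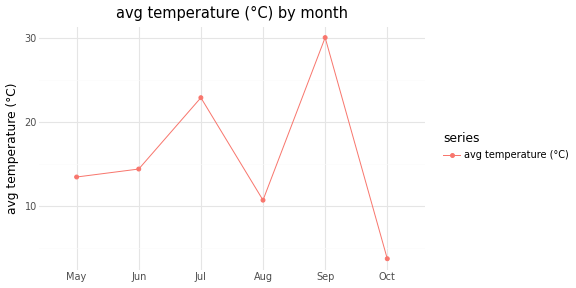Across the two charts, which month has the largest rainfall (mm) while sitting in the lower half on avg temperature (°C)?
Oct

Chart 2 median avg temperature (°C) ≈ 15; below-median months: May, Aug, Oct. Among those, Oct has the highest rainfall (mm) (≈ 225).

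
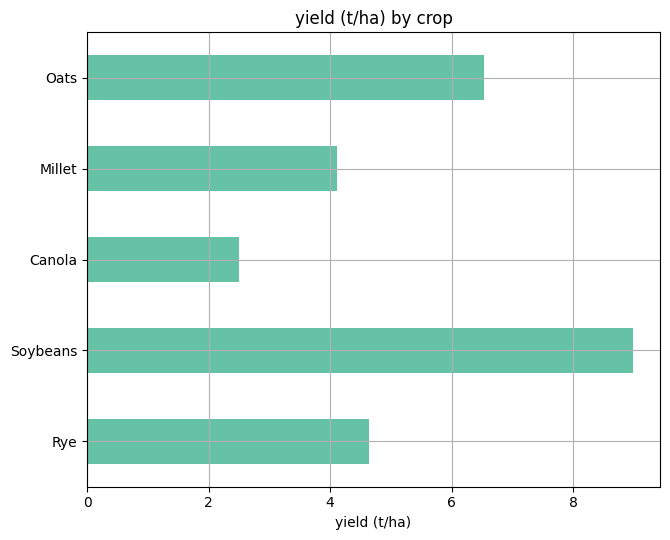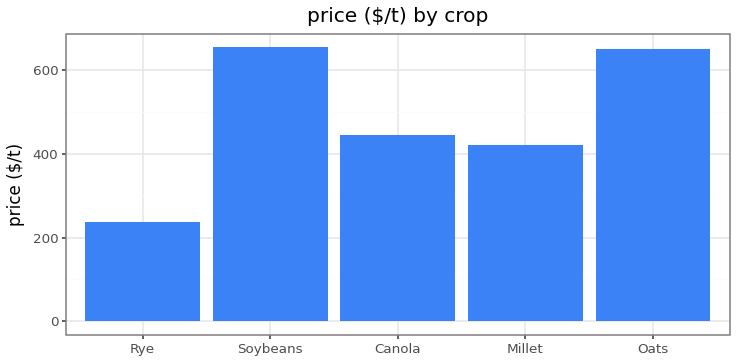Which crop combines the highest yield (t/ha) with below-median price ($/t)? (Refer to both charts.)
Chart 2 median price ($/t) ≈ 400; below-median crops: Rye, Millet. Among those, Rye has the highest yield (t/ha) (≈ 5).

Rye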